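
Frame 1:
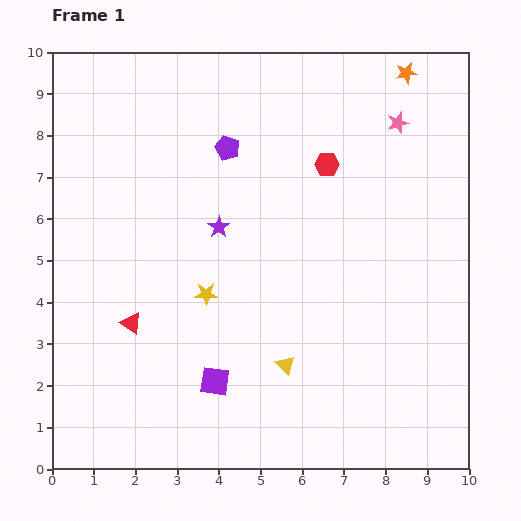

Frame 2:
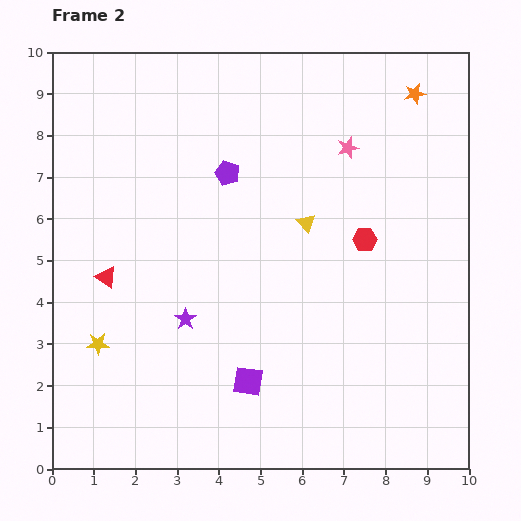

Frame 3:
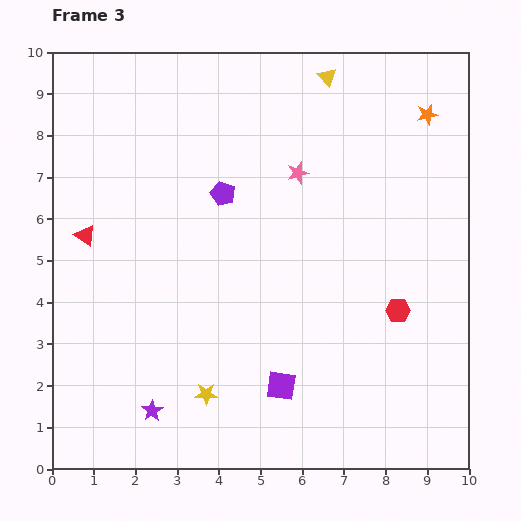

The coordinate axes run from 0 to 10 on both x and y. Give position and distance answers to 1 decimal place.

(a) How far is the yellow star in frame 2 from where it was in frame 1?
2.9

The yellow star moved from (3.7, 4.2) to (1.1, 3.0), a distance of √(2.6² + 1.2²) ≈ 2.9.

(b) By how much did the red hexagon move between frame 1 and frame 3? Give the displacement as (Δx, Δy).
(1.7, -3.5)

The red hexagon was at (6.6, 7.3) in frame 1 and (8.3, 3.8) in frame 3.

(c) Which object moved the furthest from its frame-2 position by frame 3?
the yellow triangle

(moved 3.5; next 2.9)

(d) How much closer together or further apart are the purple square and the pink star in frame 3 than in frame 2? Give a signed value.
-1.0

Distance in frame 2: 6.1. Distance in frame 3: 5.1.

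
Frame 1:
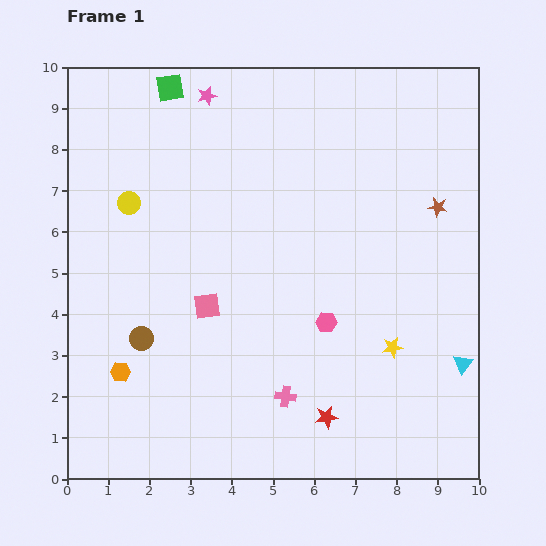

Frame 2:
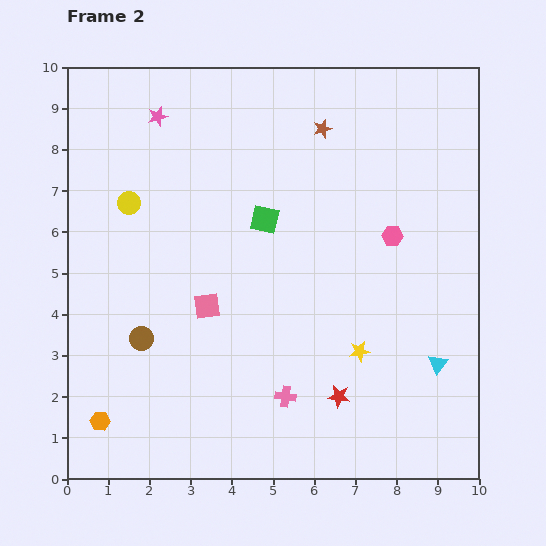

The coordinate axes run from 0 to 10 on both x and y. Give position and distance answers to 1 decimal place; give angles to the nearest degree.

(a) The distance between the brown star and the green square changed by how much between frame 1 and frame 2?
-4.5

Distance in frame 1: 7.1. Distance in frame 2: 2.6.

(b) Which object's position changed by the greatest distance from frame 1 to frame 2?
the green square

(moved 3.9; next 3.4)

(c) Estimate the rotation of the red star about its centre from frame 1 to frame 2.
18° clockwise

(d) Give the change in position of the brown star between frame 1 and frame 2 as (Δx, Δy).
(-2.8, 1.9)

The brown star was at (9.0, 6.6) in frame 1 and (6.2, 8.5) in frame 2.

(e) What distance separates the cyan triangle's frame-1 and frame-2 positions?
0.6

The cyan triangle moved from (9.6, 2.8) to (9.0, 2.8), a distance of √(0.6² + 0.0²) ≈ 0.6.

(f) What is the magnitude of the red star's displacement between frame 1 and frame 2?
0.6

The red star moved from (6.3, 1.5) to (6.6, 2.0), a distance of √(0.3² + 0.5²) ≈ 0.6.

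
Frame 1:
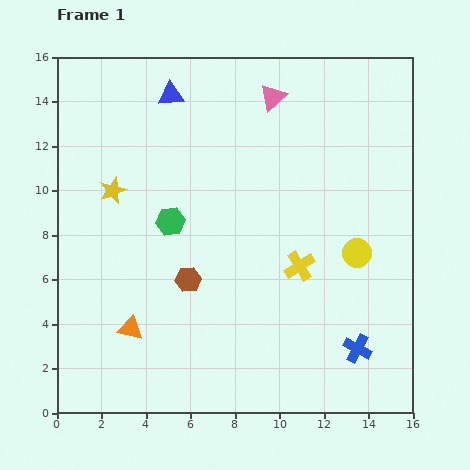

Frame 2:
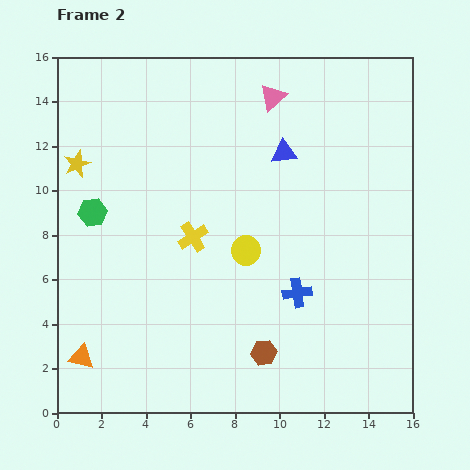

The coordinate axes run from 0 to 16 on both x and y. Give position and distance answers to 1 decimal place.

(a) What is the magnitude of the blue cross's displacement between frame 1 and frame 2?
3.7

The blue cross moved from (13.5, 2.9) to (10.8, 5.4), a distance of √(2.7² + 2.5²) ≈ 3.7.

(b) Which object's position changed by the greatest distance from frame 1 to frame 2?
the blue triangle

(moved 5.7; next 5.0)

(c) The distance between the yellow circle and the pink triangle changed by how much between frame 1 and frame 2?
-1.0

Distance in frame 1: 8.0. Distance in frame 2: 7.0.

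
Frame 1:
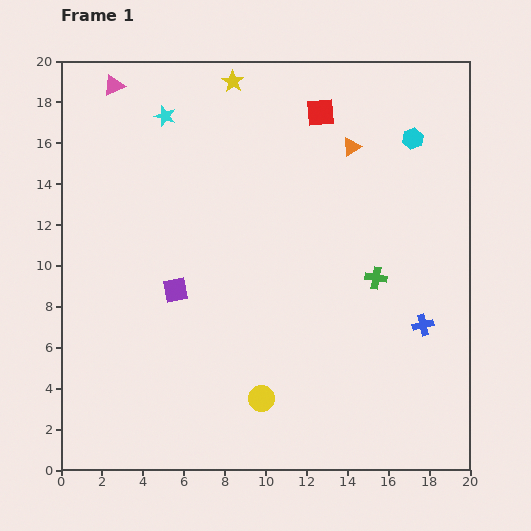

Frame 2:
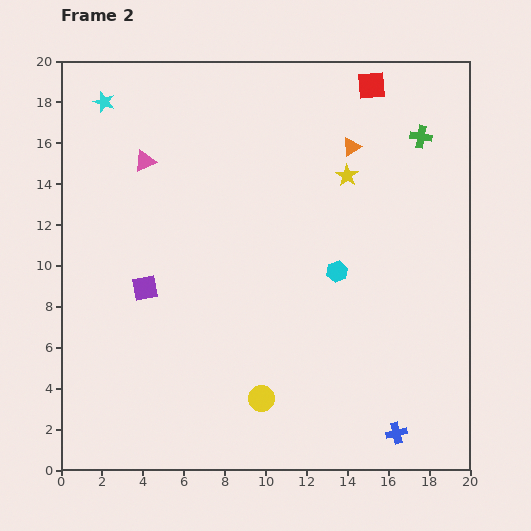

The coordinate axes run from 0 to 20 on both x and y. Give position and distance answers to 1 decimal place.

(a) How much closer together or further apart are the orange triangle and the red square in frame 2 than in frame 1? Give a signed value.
+0.9

Distance in frame 1: 2.3. Distance in frame 2: 3.2.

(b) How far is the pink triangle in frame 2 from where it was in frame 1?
4.0

The pink triangle moved from (2.6, 18.8) to (4.1, 15.1), a distance of √(1.5² + 3.7²) ≈ 4.0.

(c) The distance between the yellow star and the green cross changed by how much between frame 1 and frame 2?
-7.8

Distance in frame 1: 11.9. Distance in frame 2: 4.1.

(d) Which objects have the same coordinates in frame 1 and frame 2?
the orange triangle, the yellow circle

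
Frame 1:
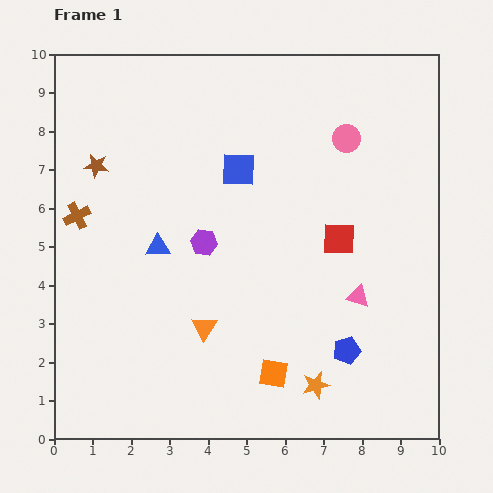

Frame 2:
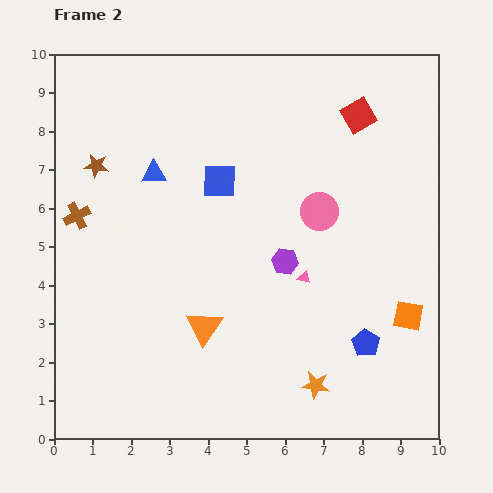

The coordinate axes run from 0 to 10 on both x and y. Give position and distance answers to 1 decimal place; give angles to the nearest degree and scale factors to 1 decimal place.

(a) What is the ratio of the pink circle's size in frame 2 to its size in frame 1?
1.4×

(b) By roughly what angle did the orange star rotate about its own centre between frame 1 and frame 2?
23° clockwise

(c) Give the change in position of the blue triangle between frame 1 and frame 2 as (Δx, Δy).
(-0.1, 1.9)

The blue triangle was at (2.7, 5.0) in frame 1 and (2.6, 6.9) in frame 2.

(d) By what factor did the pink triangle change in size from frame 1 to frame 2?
0.6×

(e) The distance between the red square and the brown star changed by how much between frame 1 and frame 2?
+0.3

Distance in frame 1: 6.6. Distance in frame 2: 6.9.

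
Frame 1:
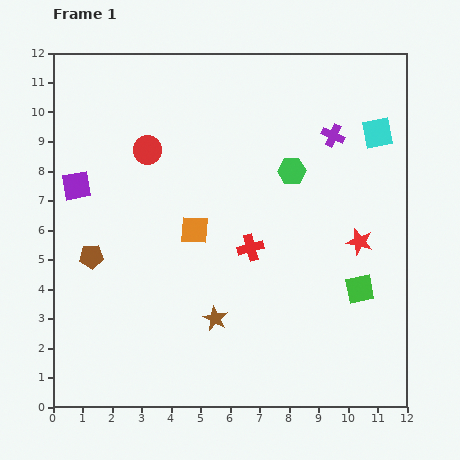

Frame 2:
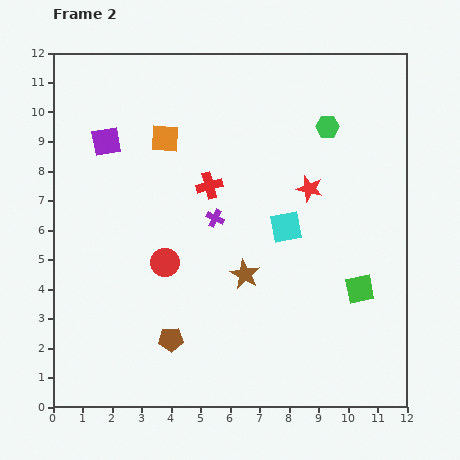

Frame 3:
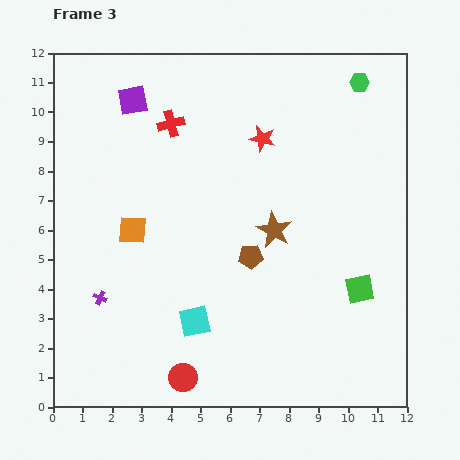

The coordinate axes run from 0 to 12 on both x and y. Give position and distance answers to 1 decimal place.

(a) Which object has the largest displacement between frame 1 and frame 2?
the purple cross

(moved 4.9; next 4.5)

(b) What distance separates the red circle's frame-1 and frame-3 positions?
7.8

The red circle moved from (3.2, 8.7) to (4.4, 1.0), a distance of √(1.2² + 7.7²) ≈ 7.8.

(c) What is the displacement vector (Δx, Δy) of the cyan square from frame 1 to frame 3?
(-6.2, -6.4)

The cyan square was at (11.0, 9.3) in frame 1 and (4.8, 2.9) in frame 3.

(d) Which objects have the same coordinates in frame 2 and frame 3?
the green square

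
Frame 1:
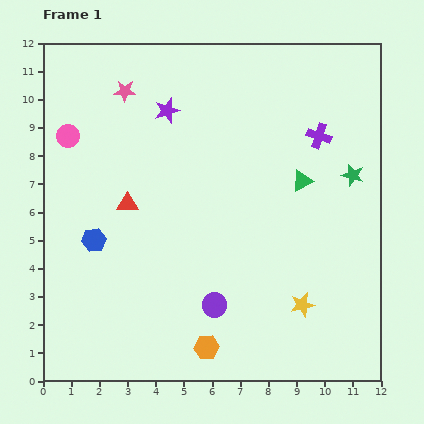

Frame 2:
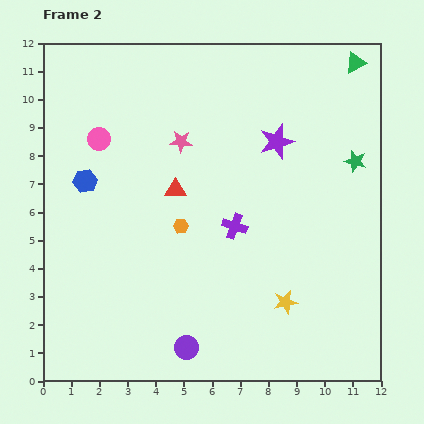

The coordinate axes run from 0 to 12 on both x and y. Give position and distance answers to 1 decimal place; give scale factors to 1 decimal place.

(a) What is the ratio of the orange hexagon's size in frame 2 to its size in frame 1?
0.6×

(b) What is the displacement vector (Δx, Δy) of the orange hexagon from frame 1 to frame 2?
(-0.9, 4.3)

The orange hexagon was at (5.8, 1.2) in frame 1 and (4.9, 5.5) in frame 2.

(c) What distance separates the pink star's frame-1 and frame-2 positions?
2.7

The pink star moved from (2.9, 10.3) to (4.9, 8.5), a distance of √(2.0² + 1.8²) ≈ 2.7.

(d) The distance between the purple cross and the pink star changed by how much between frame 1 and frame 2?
-3.5

Distance in frame 1: 7.1. Distance in frame 2: 3.6.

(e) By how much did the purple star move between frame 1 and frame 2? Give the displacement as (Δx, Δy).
(3.9, -1.1)

The purple star was at (4.4, 9.6) in frame 1 and (8.3, 8.5) in frame 2.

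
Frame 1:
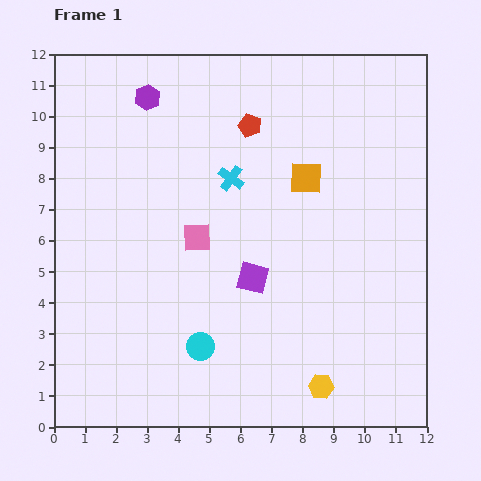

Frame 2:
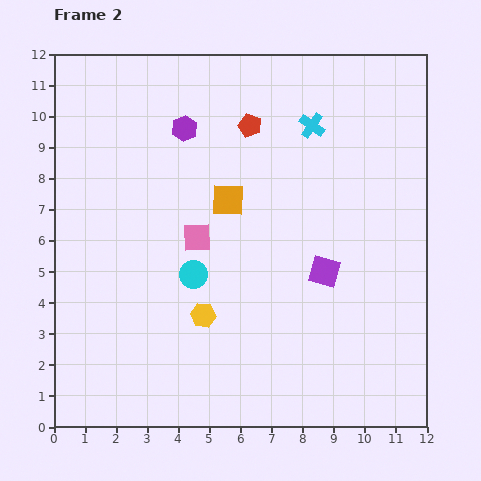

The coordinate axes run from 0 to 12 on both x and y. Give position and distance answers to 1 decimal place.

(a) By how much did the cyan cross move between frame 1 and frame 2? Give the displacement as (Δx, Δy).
(2.6, 1.7)

The cyan cross was at (5.7, 8.0) in frame 1 and (8.3, 9.7) in frame 2.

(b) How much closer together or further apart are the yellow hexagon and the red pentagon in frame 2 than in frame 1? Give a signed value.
-2.4

Distance in frame 1: 8.7. Distance in frame 2: 6.3.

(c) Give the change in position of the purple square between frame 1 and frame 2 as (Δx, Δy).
(2.3, 0.2)

The purple square was at (6.4, 4.8) in frame 1 and (8.7, 5.0) in frame 2.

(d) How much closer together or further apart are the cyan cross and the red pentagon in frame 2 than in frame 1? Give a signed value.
+0.2

Distance in frame 1: 1.8. Distance in frame 2: 2.0.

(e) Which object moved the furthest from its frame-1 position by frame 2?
the yellow hexagon

(moved 4.4; next 3.1)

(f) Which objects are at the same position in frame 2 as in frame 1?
the pink square, the red pentagon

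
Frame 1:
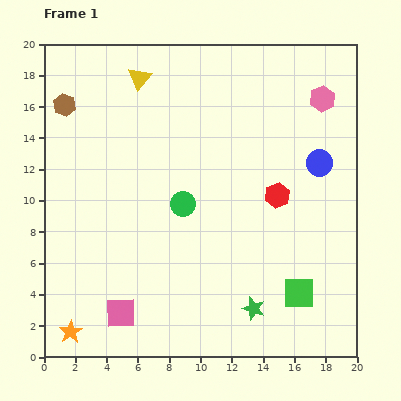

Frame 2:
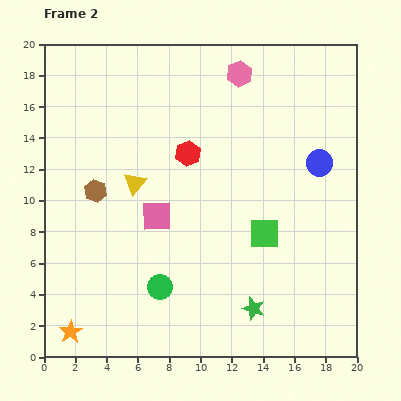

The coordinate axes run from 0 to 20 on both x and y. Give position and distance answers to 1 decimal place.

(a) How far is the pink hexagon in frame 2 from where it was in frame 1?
5.5

The pink hexagon moved from (17.8, 16.5) to (12.5, 18.1), a distance of √(5.3² + 1.6²) ≈ 5.5.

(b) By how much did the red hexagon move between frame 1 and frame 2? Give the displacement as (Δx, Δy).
(-5.7, 2.7)

The red hexagon was at (14.9, 10.3) in frame 1 and (9.2, 13.0) in frame 2.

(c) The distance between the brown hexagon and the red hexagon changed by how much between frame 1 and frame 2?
-8.4

Distance in frame 1: 14.8. Distance in frame 2: 6.4.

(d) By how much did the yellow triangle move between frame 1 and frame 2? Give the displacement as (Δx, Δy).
(-0.3, -6.7)

The yellow triangle was at (6.1, 17.8) in frame 1 and (5.8, 11.1) in frame 2.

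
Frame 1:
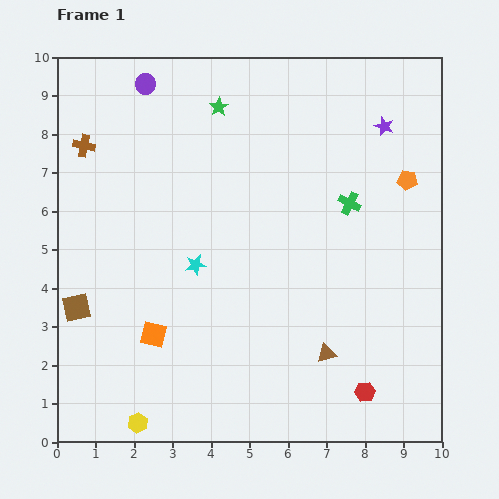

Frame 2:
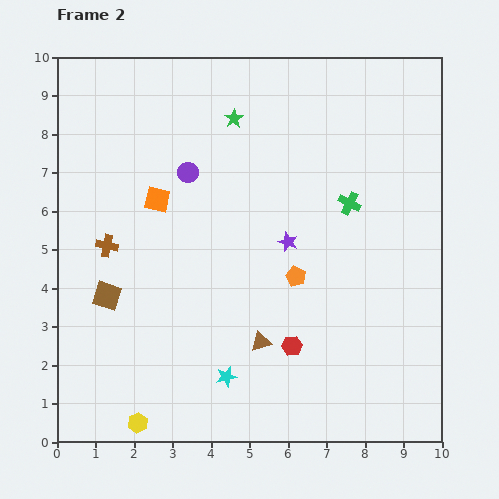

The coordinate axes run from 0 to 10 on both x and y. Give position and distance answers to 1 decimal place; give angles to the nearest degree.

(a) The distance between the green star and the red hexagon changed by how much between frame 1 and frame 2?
-2.2

Distance in frame 1: 8.3. Distance in frame 2: 6.1.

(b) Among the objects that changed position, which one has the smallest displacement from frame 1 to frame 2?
the green star

(moved 0.5)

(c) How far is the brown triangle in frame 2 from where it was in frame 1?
1.7

The brown triangle moved from (7.0, 2.3) to (5.3, 2.6), a distance of √(1.7² + 0.3²) ≈ 1.7.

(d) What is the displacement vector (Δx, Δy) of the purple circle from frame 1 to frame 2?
(1.1, -2.3)

The purple circle was at (2.3, 9.3) in frame 1 and (3.4, 7.0) in frame 2.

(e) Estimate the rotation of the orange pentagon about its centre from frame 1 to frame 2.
16° clockwise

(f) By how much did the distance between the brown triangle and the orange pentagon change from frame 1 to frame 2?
-3.1

Distance in frame 1: 5.0. Distance in frame 2: 1.9.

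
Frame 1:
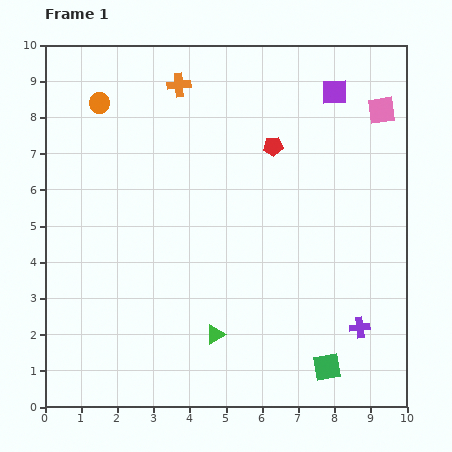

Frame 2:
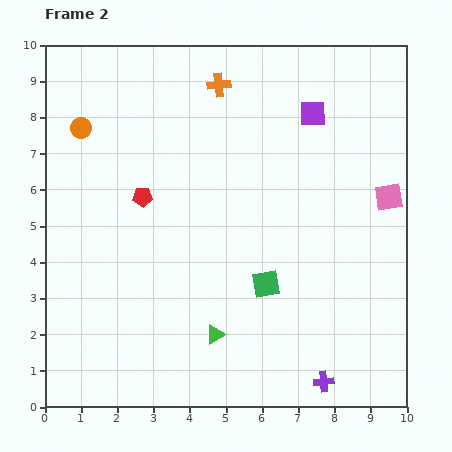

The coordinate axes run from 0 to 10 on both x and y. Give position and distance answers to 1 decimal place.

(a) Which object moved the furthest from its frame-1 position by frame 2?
the red pentagon

(moved 3.9; next 2.9)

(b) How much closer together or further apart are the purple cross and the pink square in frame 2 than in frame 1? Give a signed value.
-0.6

Distance in frame 1: 6.0. Distance in frame 2: 5.4.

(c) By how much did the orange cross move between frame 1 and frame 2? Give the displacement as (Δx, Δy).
(1.1, 0.0)

The orange cross was at (3.7, 8.9) in frame 1 and (4.8, 8.9) in frame 2.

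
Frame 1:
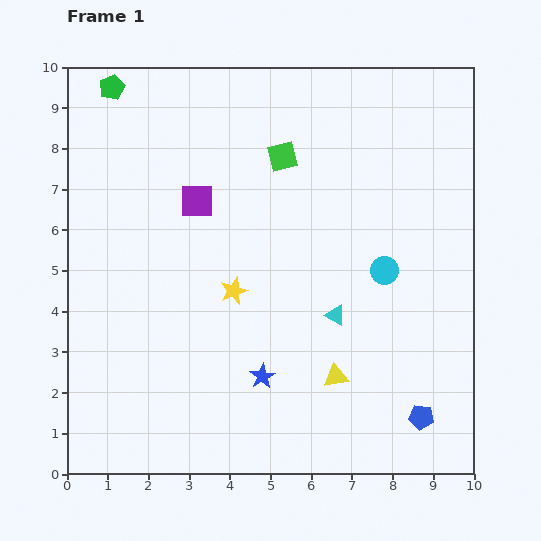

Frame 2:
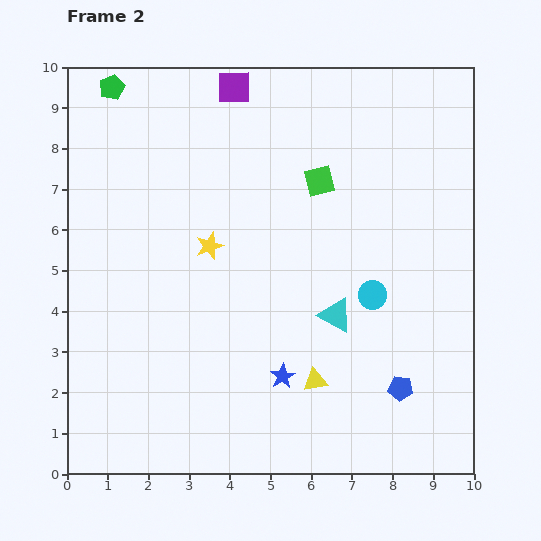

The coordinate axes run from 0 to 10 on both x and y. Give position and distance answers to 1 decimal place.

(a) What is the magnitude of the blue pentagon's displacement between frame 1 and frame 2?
0.9

The blue pentagon moved from (8.7, 1.4) to (8.2, 2.1), a distance of √(0.5² + 0.7²) ≈ 0.9.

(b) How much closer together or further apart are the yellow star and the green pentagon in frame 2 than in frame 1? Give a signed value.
-1.2

Distance in frame 1: 5.8. Distance in frame 2: 4.6.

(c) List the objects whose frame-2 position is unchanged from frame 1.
the cyan triangle, the green pentagon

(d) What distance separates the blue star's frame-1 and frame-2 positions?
0.5

The blue star moved from (4.8, 2.4) to (5.3, 2.4), a distance of √(0.5² + 0.0²) ≈ 0.5.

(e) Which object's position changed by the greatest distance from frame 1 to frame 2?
the purple square

(moved 2.9; next 1.3)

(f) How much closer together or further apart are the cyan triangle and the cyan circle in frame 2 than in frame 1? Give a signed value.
-0.6

Distance in frame 1: 1.6. Distance in frame 2: 1.0.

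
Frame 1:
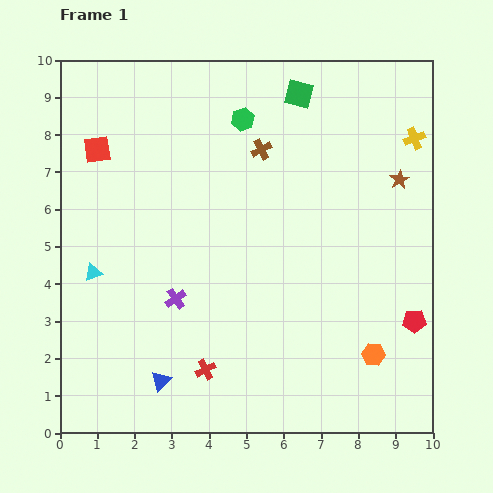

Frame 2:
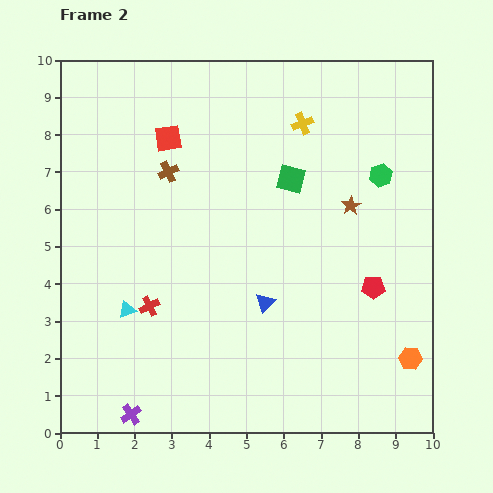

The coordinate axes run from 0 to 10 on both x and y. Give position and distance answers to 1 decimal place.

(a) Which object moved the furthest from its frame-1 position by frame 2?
the green hexagon

(moved 4.0; next 3.5)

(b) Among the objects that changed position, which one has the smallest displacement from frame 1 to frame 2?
the orange hexagon

(moved 1.0)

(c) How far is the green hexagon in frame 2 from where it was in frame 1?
4.0

The green hexagon moved from (4.9, 8.4) to (8.6, 6.9), a distance of √(3.7² + 1.5²) ≈ 4.0.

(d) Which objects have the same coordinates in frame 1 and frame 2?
none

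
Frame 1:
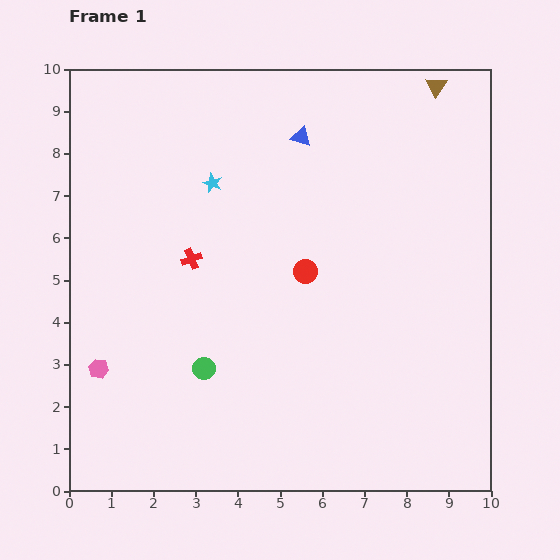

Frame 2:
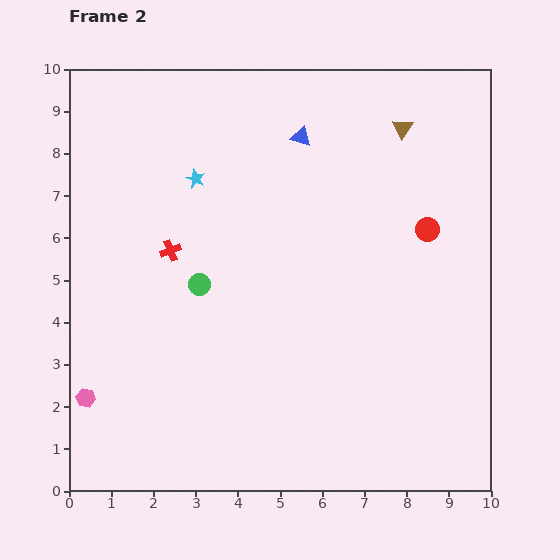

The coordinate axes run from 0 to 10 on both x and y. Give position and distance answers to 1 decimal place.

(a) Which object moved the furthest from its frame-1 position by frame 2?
the red circle

(moved 3.1; next 2.0)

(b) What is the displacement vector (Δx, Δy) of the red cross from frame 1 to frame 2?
(-0.5, 0.2)

The red cross was at (2.9, 5.5) in frame 1 and (2.4, 5.7) in frame 2.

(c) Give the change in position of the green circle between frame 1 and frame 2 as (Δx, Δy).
(-0.1, 2.0)

The green circle was at (3.2, 2.9) in frame 1 and (3.1, 4.9) in frame 2.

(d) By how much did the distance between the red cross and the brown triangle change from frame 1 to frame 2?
-0.9

Distance in frame 1: 7.1. Distance in frame 2: 6.2.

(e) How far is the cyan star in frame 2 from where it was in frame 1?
0.4

The cyan star moved from (3.4, 7.3) to (3.0, 7.4), a distance of √(0.4² + 0.1²) ≈ 0.4.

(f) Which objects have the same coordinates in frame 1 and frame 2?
the blue triangle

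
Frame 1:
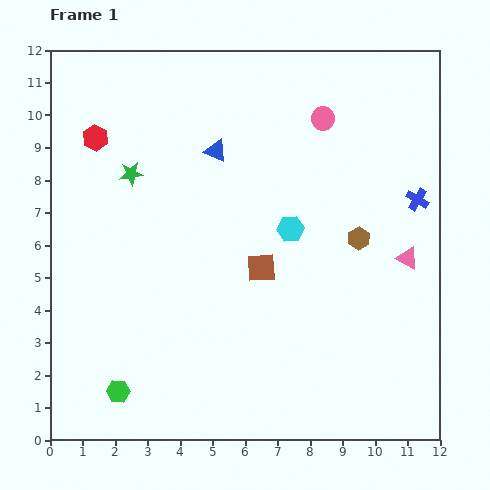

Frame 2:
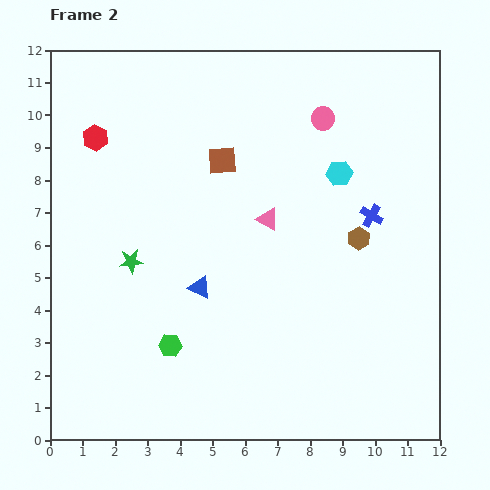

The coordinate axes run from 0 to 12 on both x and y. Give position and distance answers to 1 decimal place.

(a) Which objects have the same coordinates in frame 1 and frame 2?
the pink circle, the red hexagon, the brown hexagon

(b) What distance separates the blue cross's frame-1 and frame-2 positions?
1.5

The blue cross moved from (11.3, 7.4) to (9.9, 6.9), a distance of √(1.4² + 0.5²) ≈ 1.5.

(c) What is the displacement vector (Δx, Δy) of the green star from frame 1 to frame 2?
(0.0, -2.7)

The green star was at (2.5, 8.2) in frame 1 and (2.5, 5.5) in frame 2.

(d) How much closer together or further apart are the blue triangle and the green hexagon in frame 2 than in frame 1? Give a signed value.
-6.0

Distance in frame 1: 8.0. Distance in frame 2: 2.0.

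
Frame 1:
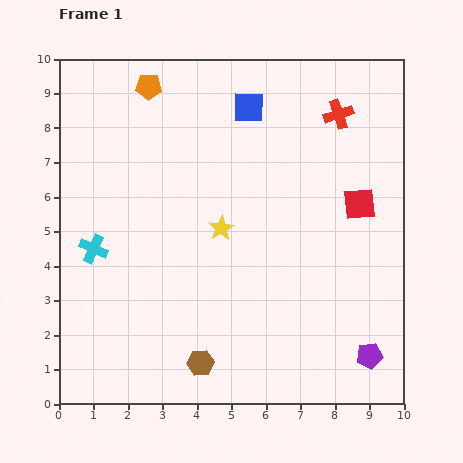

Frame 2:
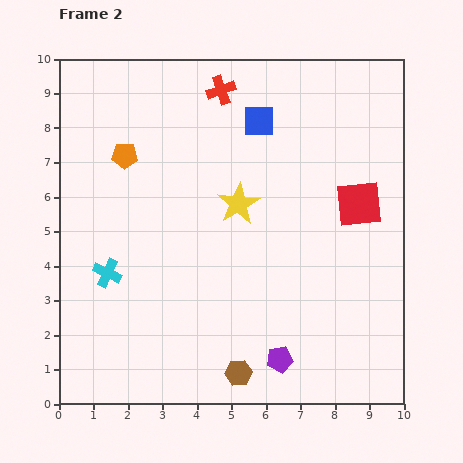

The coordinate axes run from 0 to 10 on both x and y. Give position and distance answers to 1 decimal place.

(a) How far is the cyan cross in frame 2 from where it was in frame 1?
0.8

The cyan cross moved from (1.0, 4.5) to (1.4, 3.8), a distance of √(0.4² + 0.7²) ≈ 0.8.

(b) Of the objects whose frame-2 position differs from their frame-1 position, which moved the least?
the blue square

(moved 0.5)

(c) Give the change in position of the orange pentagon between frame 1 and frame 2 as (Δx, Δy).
(-0.7, -2.0)

The orange pentagon was at (2.6, 9.2) in frame 1 and (1.9, 7.2) in frame 2.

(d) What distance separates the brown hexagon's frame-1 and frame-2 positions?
1.1

The brown hexagon moved from (4.1, 1.2) to (5.2, 0.9), a distance of √(1.1² + 0.3²) ≈ 1.1.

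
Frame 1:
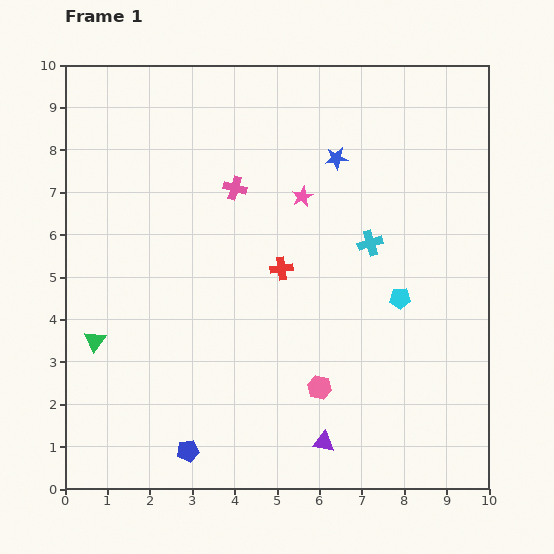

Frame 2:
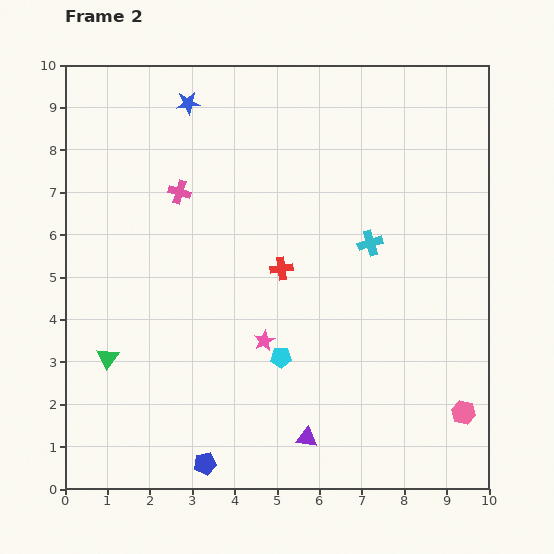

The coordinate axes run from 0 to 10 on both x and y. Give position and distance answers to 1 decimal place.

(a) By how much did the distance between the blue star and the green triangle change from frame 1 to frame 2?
-0.8

Distance in frame 1: 7.1. Distance in frame 2: 6.3.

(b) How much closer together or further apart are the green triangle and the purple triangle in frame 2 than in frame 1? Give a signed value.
-0.8

Distance in frame 1: 5.9. Distance in frame 2: 5.1.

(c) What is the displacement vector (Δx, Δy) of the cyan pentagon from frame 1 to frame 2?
(-2.8, -1.4)

The cyan pentagon was at (7.9, 4.5) in frame 1 and (5.1, 3.1) in frame 2.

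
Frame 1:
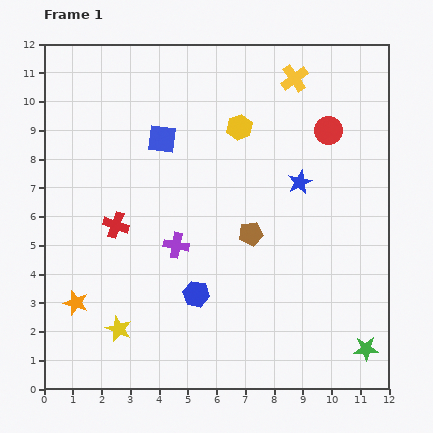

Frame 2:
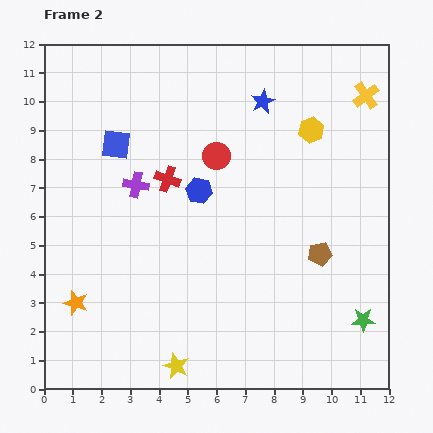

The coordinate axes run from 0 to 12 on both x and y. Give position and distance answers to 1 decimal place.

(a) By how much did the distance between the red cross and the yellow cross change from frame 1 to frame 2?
-0.5

Distance in frame 1: 8.0. Distance in frame 2: 7.5.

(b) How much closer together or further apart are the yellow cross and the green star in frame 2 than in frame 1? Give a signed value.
-1.9

Distance in frame 1: 9.7. Distance in frame 2: 7.8.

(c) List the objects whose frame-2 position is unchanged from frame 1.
the orange star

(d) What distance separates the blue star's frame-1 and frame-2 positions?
3.1

The blue star moved from (8.9, 7.2) to (7.6, 10.0), a distance of √(1.3² + 2.8²) ≈ 3.1.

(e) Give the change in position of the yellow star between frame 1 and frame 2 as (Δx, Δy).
(2.0, -1.3)

The yellow star was at (2.6, 2.1) in frame 1 and (4.6, 0.8) in frame 2.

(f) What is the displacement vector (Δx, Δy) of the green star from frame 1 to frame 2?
(-0.1, 1.0)

The green star was at (11.2, 1.4) in frame 1 and (11.1, 2.4) in frame 2.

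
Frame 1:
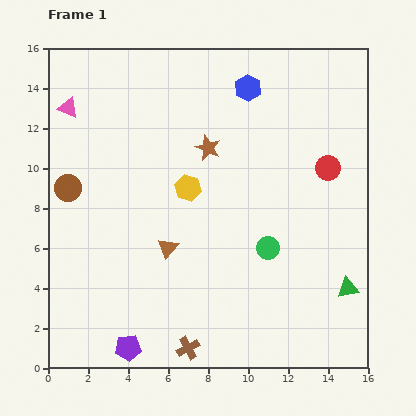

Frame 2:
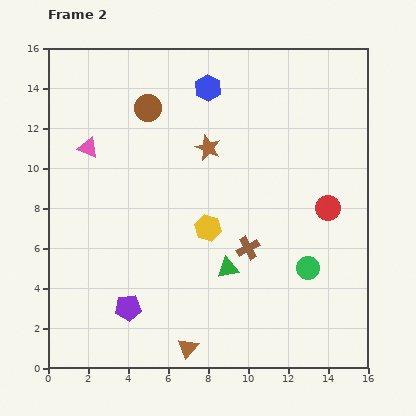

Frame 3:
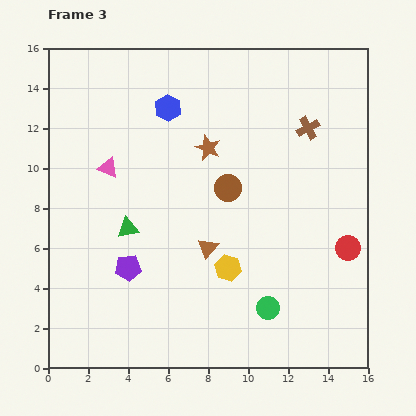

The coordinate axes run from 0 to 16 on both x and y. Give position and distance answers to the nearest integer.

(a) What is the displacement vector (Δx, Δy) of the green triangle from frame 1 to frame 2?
(-6, 1)

The green triangle was at (15, 4) in frame 1 and (9, 5) in frame 2.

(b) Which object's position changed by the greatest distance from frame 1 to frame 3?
the brown cross

(moved 13; next 11)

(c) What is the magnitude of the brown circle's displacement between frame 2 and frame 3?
6

The brown circle moved from (5, 13) to (9, 9), a distance of √(4² + 4²) ≈ 6.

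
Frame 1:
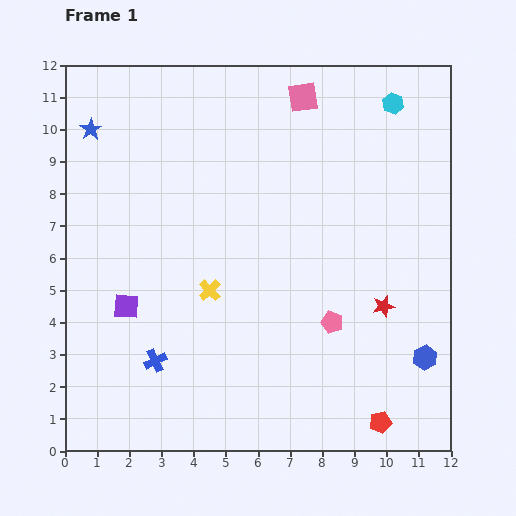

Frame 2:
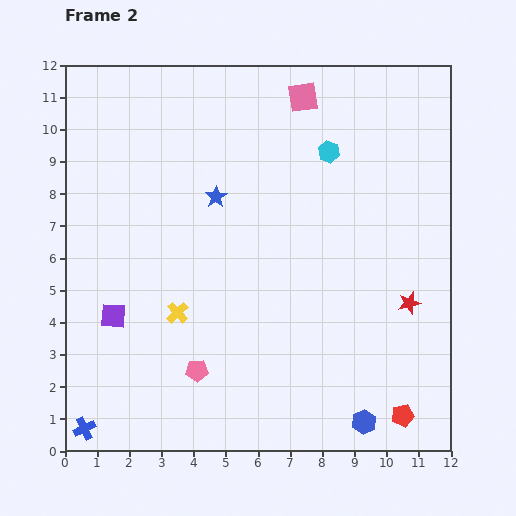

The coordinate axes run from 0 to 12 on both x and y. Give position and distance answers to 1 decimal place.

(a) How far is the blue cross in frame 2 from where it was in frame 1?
3.0

The blue cross moved from (2.8, 2.8) to (0.6, 0.7), a distance of √(2.2² + 2.1²) ≈ 3.0.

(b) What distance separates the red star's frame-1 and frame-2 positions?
0.8

The red star moved from (9.9, 4.5) to (10.7, 4.6), a distance of √(0.8² + 0.1²) ≈ 0.8.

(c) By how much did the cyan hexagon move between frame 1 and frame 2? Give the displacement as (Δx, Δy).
(-2.0, -1.5)

The cyan hexagon was at (10.2, 10.8) in frame 1 and (8.2, 9.3) in frame 2.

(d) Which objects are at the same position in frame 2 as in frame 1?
the pink square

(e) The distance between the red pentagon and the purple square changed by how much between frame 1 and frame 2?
+0.8

Distance in frame 1: 8.7. Distance in frame 2: 9.5.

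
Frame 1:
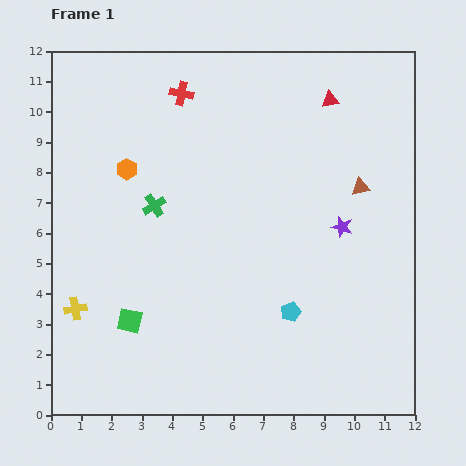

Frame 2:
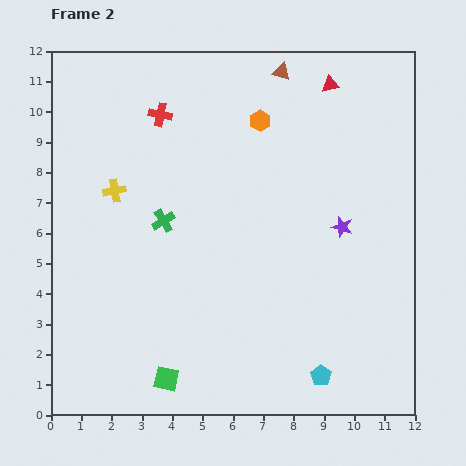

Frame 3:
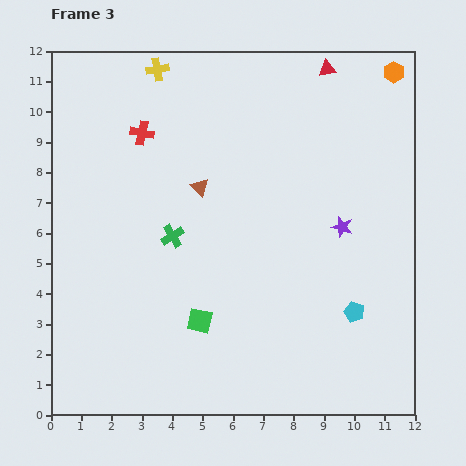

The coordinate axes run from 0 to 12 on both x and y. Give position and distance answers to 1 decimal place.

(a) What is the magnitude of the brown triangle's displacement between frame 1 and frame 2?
4.6

The brown triangle moved from (10.2, 7.5) to (7.6, 11.3), a distance of √(2.6² + 3.8²) ≈ 4.6.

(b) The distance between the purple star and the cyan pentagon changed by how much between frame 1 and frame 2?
+1.6

Distance in frame 1: 3.3. Distance in frame 2: 4.9.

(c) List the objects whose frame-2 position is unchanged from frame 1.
the purple star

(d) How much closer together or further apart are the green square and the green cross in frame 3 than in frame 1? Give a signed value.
-1.0

Distance in frame 1: 3.9. Distance in frame 3: 2.9.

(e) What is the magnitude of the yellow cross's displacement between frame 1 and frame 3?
8.3

The yellow cross moved from (0.8, 3.5) to (3.5, 11.4), a distance of √(2.7² + 7.9²) ≈ 8.3.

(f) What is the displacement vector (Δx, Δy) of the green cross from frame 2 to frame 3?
(0.3, -0.5)

The green cross was at (3.7, 6.4) in frame 2 and (4.0, 5.9) in frame 3.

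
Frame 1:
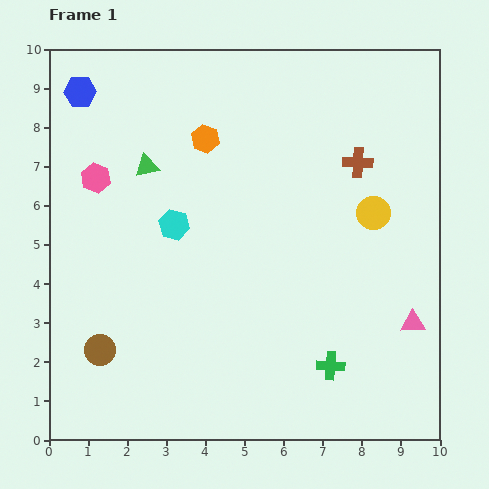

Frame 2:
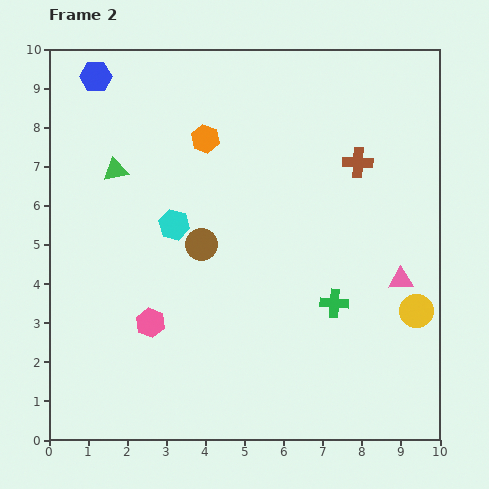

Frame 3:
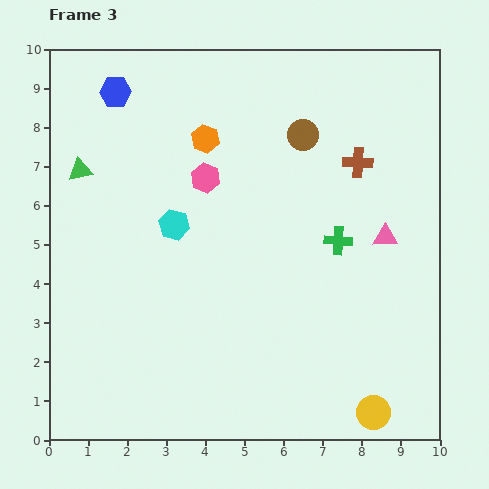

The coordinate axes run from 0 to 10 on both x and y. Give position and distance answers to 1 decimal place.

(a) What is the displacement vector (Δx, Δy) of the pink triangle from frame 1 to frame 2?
(-0.3, 1.1)

The pink triangle was at (9.3, 3.0) in frame 1 and (9.0, 4.1) in frame 2.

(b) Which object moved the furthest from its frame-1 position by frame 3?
the brown circle

(moved 7.6; next 5.1)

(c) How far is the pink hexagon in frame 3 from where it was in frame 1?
2.8

The pink hexagon moved from (1.2, 6.7) to (4.0, 6.7), a distance of √(2.8² + 0.0²) ≈ 2.8.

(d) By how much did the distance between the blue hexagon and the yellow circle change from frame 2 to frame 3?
+0.3

Distance in frame 2: 10.2. Distance in frame 3: 10.5.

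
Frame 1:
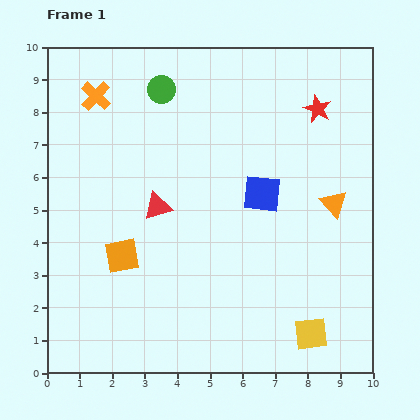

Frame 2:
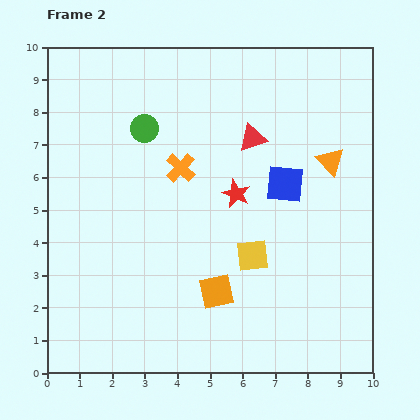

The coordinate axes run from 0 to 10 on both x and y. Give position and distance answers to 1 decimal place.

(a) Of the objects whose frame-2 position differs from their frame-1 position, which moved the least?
the blue square

(moved 0.8)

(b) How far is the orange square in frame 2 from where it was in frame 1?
3.1

The orange square moved from (2.3, 3.6) to (5.2, 2.5), a distance of √(2.9² + 1.1²) ≈ 3.1.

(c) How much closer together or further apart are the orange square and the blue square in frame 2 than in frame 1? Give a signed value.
-0.8

Distance in frame 1: 4.7. Distance in frame 2: 3.9.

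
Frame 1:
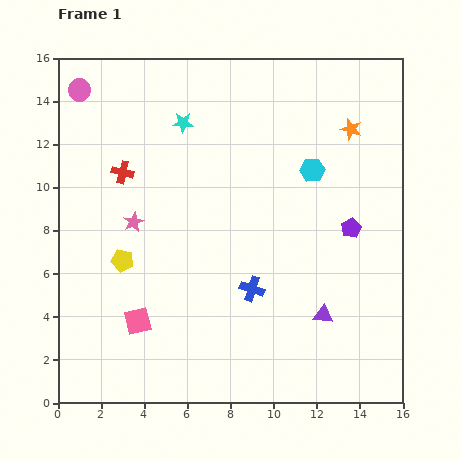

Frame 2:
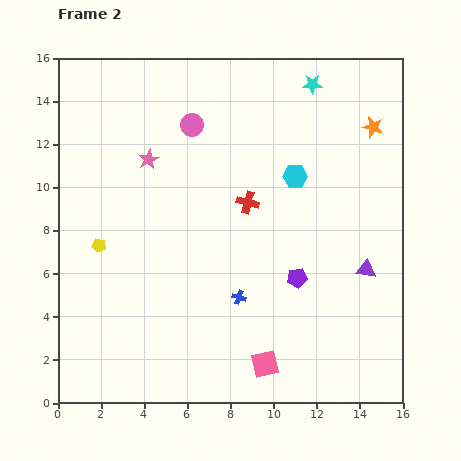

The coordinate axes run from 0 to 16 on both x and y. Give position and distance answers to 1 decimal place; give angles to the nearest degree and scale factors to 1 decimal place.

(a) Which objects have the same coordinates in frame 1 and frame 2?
none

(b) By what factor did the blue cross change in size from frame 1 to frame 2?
0.6×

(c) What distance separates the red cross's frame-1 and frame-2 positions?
6.0

The red cross moved from (3.0, 10.7) to (8.8, 9.3), a distance of √(5.8² + 1.4²) ≈ 6.0.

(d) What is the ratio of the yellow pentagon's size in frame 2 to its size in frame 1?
0.6×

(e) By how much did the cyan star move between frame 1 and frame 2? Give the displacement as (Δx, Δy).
(6.0, 1.8)

The cyan star was at (5.8, 13.0) in frame 1 and (11.8, 14.8) in frame 2.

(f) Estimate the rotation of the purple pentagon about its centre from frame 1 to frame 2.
19° clockwise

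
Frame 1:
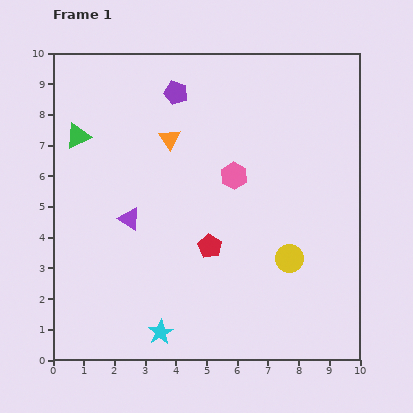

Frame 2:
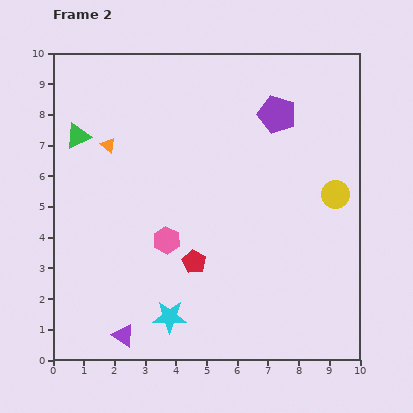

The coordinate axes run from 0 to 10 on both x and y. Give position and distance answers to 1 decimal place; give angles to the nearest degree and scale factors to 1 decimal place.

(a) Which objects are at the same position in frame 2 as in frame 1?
the green triangle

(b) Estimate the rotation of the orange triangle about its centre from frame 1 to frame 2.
15° counter-clockwise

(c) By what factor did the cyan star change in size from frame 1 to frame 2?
1.3×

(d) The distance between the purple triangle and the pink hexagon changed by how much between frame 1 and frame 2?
-0.3

Distance in frame 1: 3.7. Distance in frame 2: 3.4.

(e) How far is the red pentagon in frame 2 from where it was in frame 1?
0.7

The red pentagon moved from (5.1, 3.7) to (4.6, 3.2), a distance of √(0.5² + 0.5²) ≈ 0.7.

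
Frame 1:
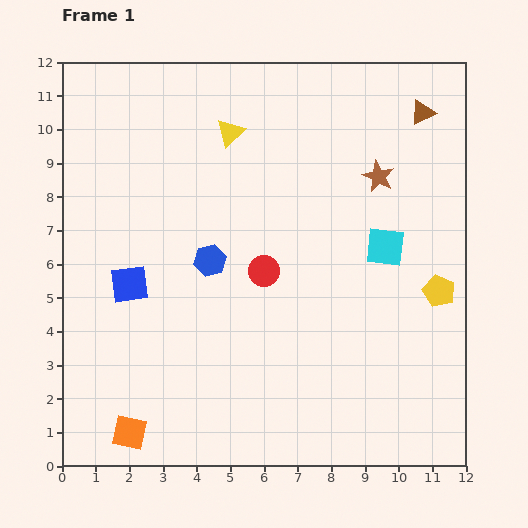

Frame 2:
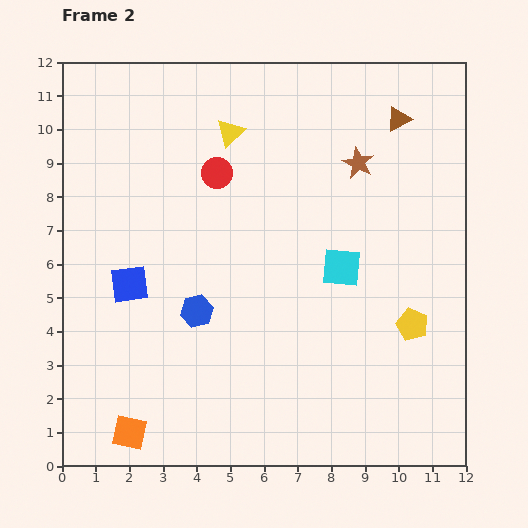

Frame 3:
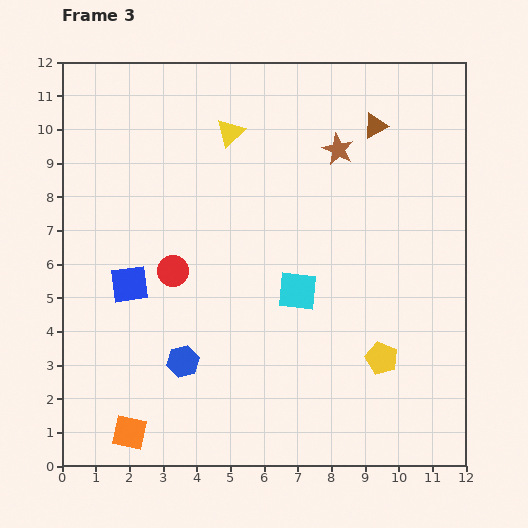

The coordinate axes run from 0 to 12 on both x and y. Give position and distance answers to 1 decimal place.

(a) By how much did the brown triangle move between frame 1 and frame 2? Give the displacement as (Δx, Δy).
(-0.7, -0.2)

The brown triangle was at (10.7, 10.5) in frame 1 and (10.0, 10.3) in frame 2.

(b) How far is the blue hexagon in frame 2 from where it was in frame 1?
1.6

The blue hexagon moved from (4.4, 6.1) to (4.0, 4.6), a distance of √(0.4² + 1.5²) ≈ 1.6.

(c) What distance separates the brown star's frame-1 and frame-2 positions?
0.7

The brown star moved from (9.4, 8.6) to (8.8, 9.0), a distance of √(0.6² + 0.4²) ≈ 0.7.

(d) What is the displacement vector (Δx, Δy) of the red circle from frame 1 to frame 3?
(-2.7, 0.0)

The red circle was at (6.0, 5.8) in frame 1 and (3.3, 5.8) in frame 3.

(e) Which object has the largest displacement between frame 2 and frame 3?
the red circle

(moved 3.2; next 1.6)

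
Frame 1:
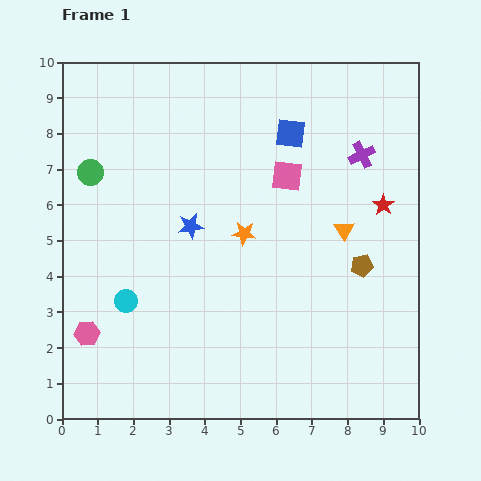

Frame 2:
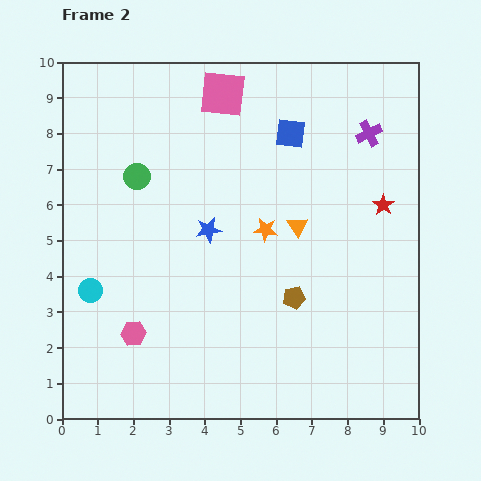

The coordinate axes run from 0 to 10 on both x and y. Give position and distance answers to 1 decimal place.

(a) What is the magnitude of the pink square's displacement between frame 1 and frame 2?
2.9

The pink square moved from (6.3, 6.8) to (4.5, 9.1), a distance of √(1.8² + 2.3²) ≈ 2.9.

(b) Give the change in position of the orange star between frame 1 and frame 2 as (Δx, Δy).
(0.6, 0.1)

The orange star was at (5.1, 5.2) in frame 1 and (5.7, 5.3) in frame 2.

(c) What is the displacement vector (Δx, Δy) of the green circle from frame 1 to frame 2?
(1.3, -0.1)

The green circle was at (0.8, 6.9) in frame 1 and (2.1, 6.8) in frame 2.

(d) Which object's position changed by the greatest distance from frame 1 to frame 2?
the pink square

(moved 2.9; next 2.1)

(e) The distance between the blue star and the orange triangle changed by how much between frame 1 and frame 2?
-1.8

Distance in frame 1: 4.3. Distance in frame 2: 2.5.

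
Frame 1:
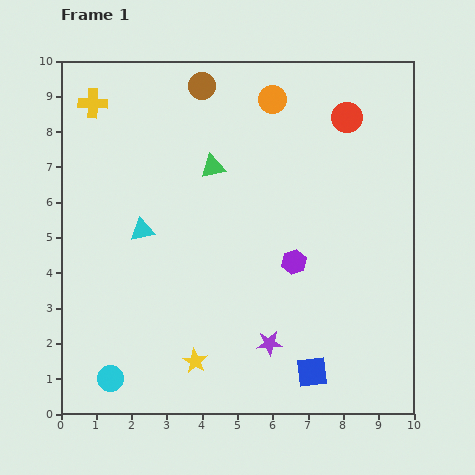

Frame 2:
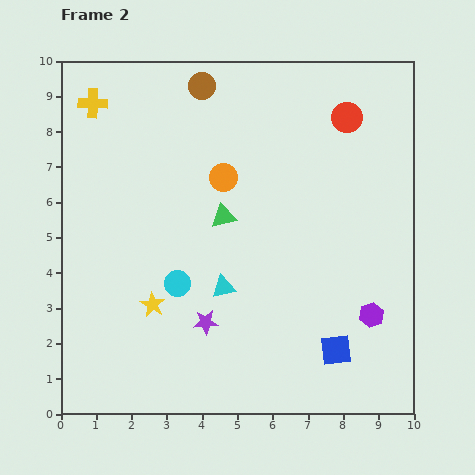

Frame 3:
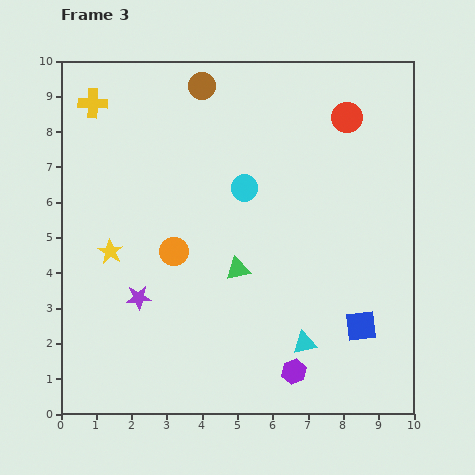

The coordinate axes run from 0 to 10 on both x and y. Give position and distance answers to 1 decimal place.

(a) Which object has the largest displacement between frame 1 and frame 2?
the cyan circle

(moved 3.3; next 2.8)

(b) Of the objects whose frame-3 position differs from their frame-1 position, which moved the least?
the blue square

(moved 1.9)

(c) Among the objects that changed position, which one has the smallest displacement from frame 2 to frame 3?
the blue square

(moved 1.0)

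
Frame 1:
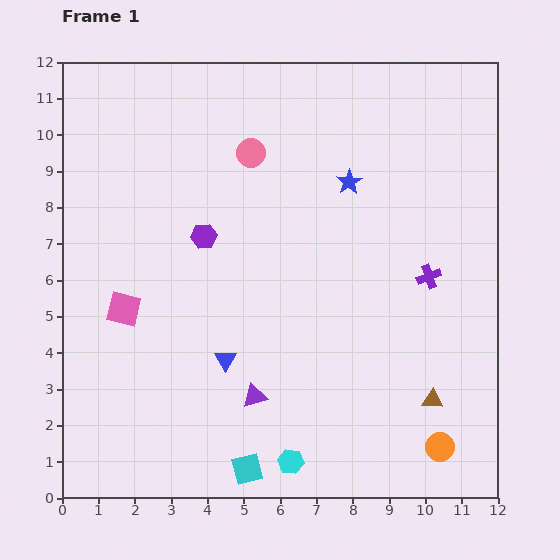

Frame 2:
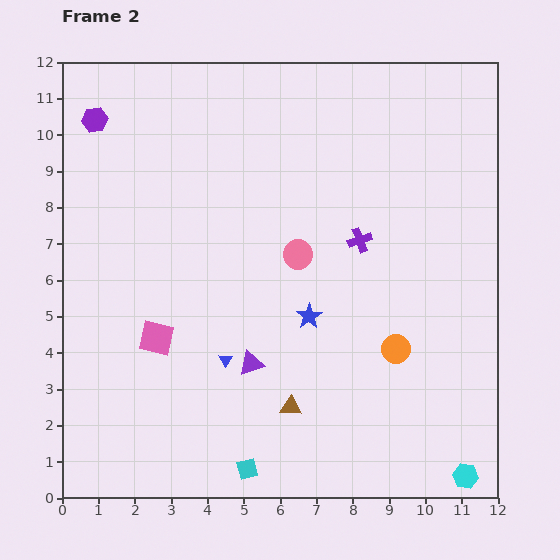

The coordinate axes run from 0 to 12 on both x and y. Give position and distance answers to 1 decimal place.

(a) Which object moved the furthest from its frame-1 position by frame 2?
the cyan hexagon

(moved 4.8; next 4.4)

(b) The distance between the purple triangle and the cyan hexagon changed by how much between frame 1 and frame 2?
+4.6

Distance in frame 1: 2.1. Distance in frame 2: 6.7.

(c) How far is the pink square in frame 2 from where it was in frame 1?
1.2

The pink square moved from (1.7, 5.2) to (2.6, 4.4), a distance of √(0.9² + 0.8²) ≈ 1.2.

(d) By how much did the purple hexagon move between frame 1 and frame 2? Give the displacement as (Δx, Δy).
(-3.0, 3.2)

The purple hexagon was at (3.9, 7.2) in frame 1 and (0.9, 10.4) in frame 2.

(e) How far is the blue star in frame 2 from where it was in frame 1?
3.9

The blue star moved from (7.9, 8.7) to (6.8, 5.0), a distance of √(1.1² + 3.7²) ≈ 3.9.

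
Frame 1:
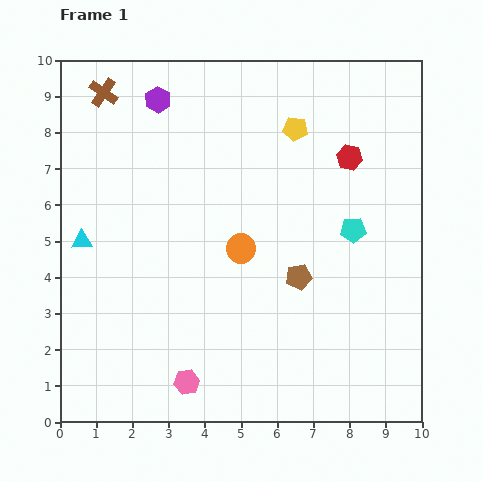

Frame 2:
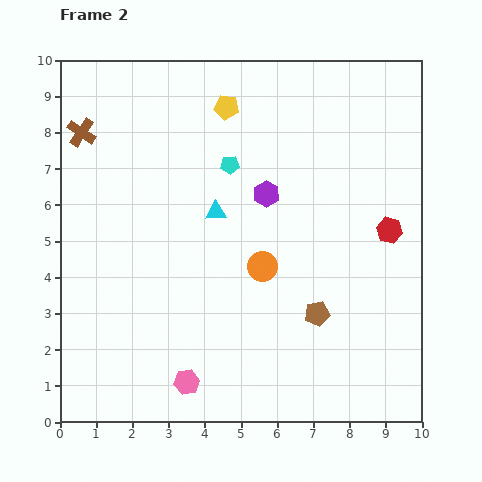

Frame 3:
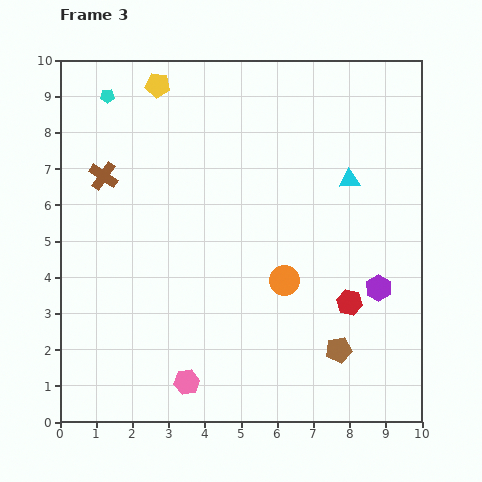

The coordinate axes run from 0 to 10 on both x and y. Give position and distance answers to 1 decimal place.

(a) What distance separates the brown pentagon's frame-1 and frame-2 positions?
1.1

The brown pentagon moved from (6.6, 4.0) to (7.1, 3.0), a distance of √(0.5² + 1.0²) ≈ 1.1.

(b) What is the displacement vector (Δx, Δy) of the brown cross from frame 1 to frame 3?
(0.0, -2.3)

The brown cross was at (1.2, 9.1) in frame 1 and (1.2, 6.8) in frame 3.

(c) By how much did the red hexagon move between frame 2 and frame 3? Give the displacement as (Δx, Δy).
(-1.1, -2.0)

The red hexagon was at (9.1, 5.3) in frame 2 and (8.0, 3.3) in frame 3.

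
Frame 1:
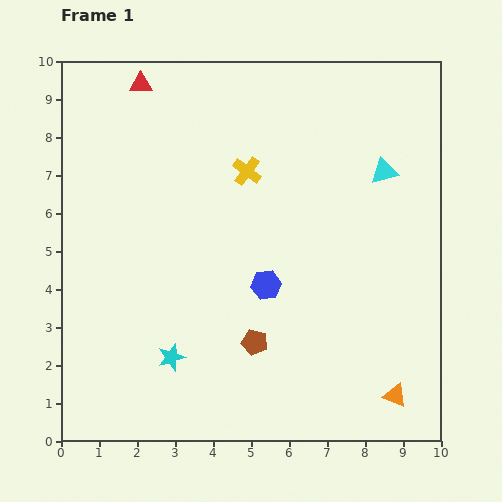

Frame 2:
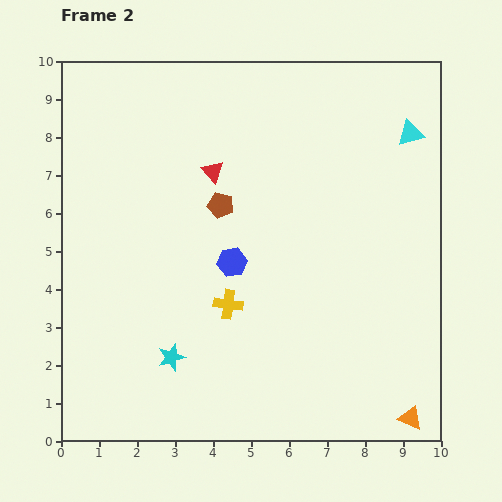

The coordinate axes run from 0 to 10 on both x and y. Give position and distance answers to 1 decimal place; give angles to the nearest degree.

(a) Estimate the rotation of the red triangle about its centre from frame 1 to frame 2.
49° clockwise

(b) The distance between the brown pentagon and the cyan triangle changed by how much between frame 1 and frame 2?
-0.3

Distance in frame 1: 5.6. Distance in frame 2: 5.3.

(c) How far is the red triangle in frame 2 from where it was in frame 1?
3.0

The red triangle moved from (2.1, 9.4) to (4.0, 7.1), a distance of √(1.9² + 2.3²) ≈ 3.0.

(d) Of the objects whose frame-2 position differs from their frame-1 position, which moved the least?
the orange triangle

(moved 0.7)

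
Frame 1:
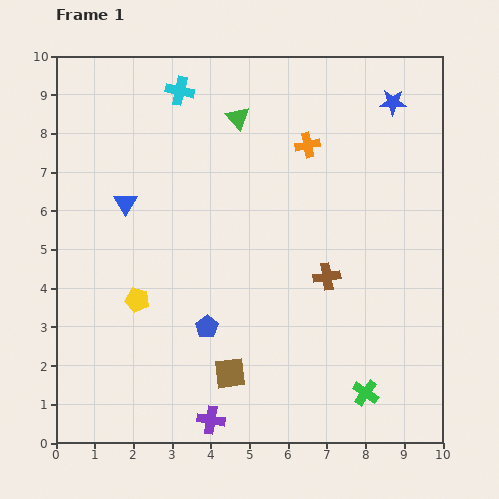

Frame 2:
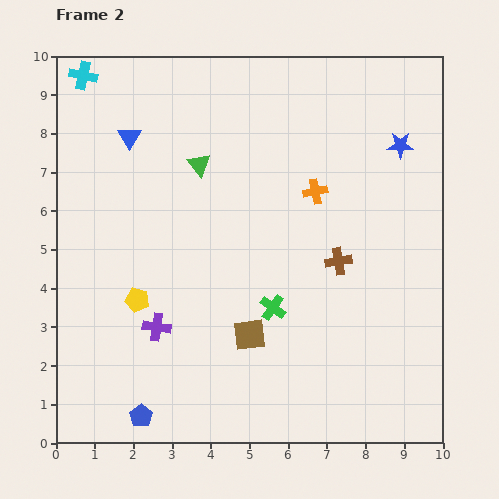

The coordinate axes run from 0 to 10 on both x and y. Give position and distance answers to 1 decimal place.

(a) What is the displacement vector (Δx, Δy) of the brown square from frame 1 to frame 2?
(0.5, 1.0)

The brown square was at (4.5, 1.8) in frame 1 and (5.0, 2.8) in frame 2.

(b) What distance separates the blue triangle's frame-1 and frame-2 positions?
1.7

The blue triangle moved from (1.8, 6.2) to (1.9, 7.9), a distance of √(0.1² + 1.7²) ≈ 1.7.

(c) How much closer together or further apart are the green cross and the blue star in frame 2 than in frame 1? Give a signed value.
-2.2

Distance in frame 1: 7.5. Distance in frame 2: 5.3.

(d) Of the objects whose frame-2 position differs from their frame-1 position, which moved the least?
the brown cross

(moved 0.5)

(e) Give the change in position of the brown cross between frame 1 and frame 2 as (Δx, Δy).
(0.3, 0.4)

The brown cross was at (7.0, 4.3) in frame 1 and (7.3, 4.7) in frame 2.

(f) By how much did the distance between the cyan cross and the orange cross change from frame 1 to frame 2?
+3.1

Distance in frame 1: 3.6. Distance in frame 2: 6.7.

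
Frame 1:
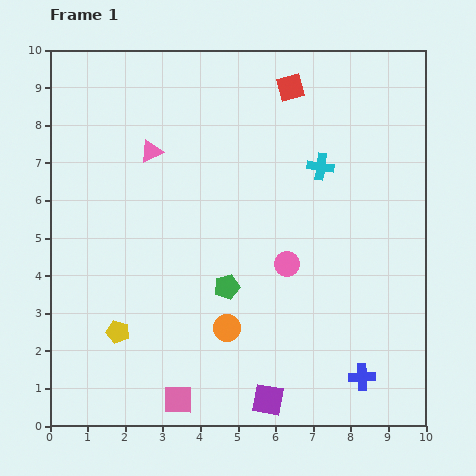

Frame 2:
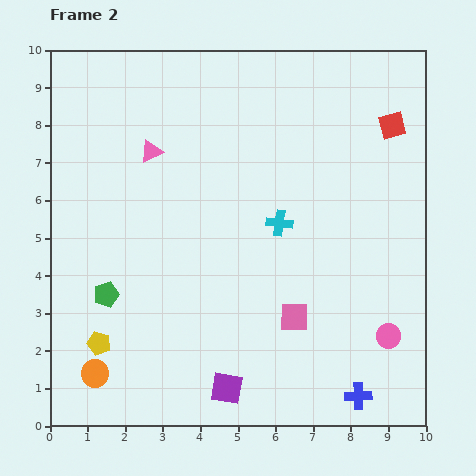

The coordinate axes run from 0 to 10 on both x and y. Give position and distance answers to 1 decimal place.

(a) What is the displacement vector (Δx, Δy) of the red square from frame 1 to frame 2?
(2.7, -1.0)

The red square was at (6.4, 9.0) in frame 1 and (9.1, 8.0) in frame 2.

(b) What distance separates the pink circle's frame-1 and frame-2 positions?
3.3

The pink circle moved from (6.3, 4.3) to (9.0, 2.4), a distance of √(2.7² + 1.9²) ≈ 3.3.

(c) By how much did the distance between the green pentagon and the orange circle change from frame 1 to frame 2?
+1.0

Distance in frame 1: 1.1. Distance in frame 2: 2.1.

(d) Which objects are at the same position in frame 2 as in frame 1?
the pink triangle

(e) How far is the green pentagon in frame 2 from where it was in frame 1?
3.2

The green pentagon moved from (4.7, 3.7) to (1.5, 3.5), a distance of √(3.2² + 0.2²) ≈ 3.2.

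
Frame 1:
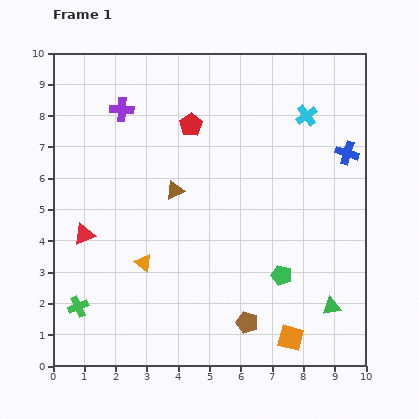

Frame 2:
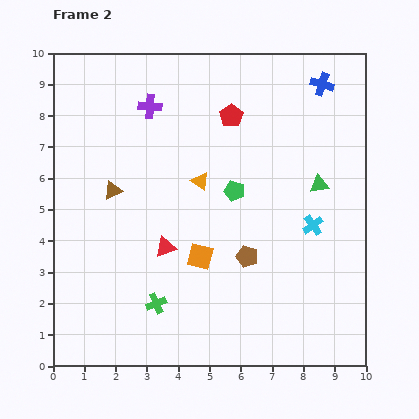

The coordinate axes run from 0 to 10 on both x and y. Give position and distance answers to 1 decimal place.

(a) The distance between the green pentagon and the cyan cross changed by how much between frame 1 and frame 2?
-2.5

Distance in frame 1: 5.2. Distance in frame 2: 2.7.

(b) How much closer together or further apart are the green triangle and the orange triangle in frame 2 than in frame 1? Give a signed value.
-2.4

Distance in frame 1: 6.2. Distance in frame 2: 3.8.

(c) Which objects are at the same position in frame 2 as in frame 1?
none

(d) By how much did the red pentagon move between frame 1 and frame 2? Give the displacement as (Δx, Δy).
(1.3, 0.3)

The red pentagon was at (4.4, 7.7) in frame 1 and (5.7, 8.0) in frame 2.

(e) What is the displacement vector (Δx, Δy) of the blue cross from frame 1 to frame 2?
(-0.8, 2.2)

The blue cross was at (9.4, 6.8) in frame 1 and (8.6, 9.0) in frame 2.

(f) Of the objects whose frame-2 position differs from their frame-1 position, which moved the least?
the purple cross

(moved 0.9)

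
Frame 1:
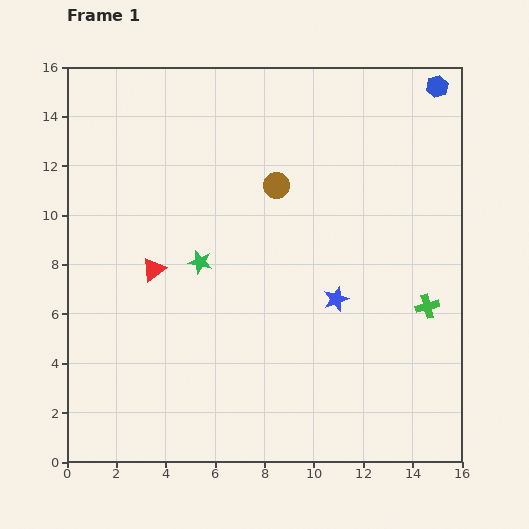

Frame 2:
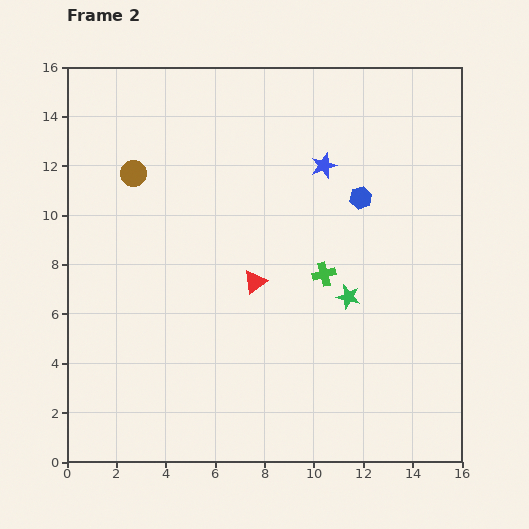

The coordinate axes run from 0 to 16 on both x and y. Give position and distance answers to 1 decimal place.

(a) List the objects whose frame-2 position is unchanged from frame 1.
none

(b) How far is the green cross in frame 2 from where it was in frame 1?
4.4

The green cross moved from (14.6, 6.3) to (10.4, 7.6), a distance of √(4.2² + 1.3²) ≈ 4.4.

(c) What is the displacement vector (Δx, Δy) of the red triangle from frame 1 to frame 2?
(4.1, -0.5)

The red triangle was at (3.5, 7.8) in frame 1 and (7.6, 7.3) in frame 2.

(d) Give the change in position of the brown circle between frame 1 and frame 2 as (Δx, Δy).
(-5.8, 0.5)

The brown circle was at (8.5, 11.2) in frame 1 and (2.7, 11.7) in frame 2.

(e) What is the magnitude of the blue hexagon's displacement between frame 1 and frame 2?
5.5

The blue hexagon moved from (15.0, 15.2) to (11.9, 10.7), a distance of √(3.1² + 4.5²) ≈ 5.5.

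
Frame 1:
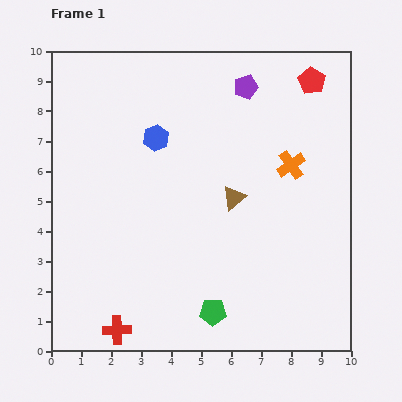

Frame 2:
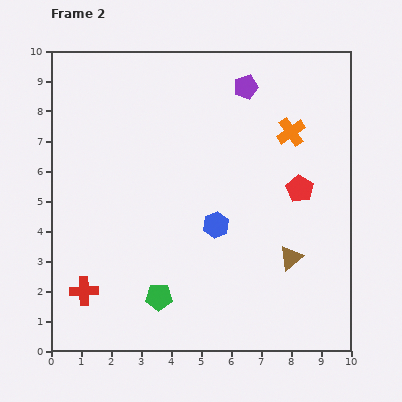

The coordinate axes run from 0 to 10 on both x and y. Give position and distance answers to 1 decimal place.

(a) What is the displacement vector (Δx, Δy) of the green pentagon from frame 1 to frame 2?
(-1.8, 0.5)

The green pentagon was at (5.4, 1.3) in frame 1 and (3.6, 1.8) in frame 2.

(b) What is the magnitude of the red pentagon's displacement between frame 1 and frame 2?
3.6

The red pentagon moved from (8.7, 9.0) to (8.3, 5.4), a distance of √(0.4² + 3.6²) ≈ 3.6.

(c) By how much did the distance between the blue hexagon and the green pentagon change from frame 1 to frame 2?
-3.0

Distance in frame 1: 6.1. Distance in frame 2: 3.1.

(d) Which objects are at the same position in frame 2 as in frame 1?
the purple pentagon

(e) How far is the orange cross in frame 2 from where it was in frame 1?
1.1

The orange cross moved from (8.0, 6.2) to (8.0, 7.3), a distance of √(0.0² + 1.1²) ≈ 1.1.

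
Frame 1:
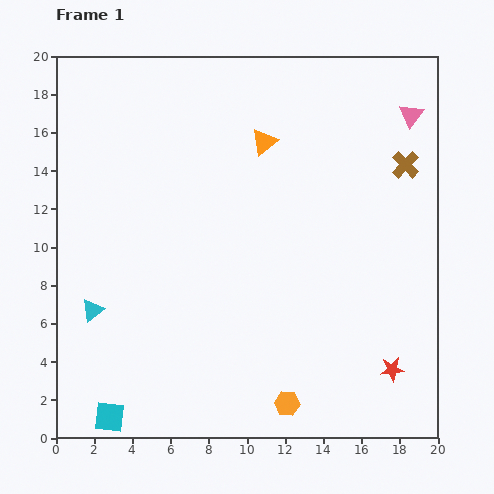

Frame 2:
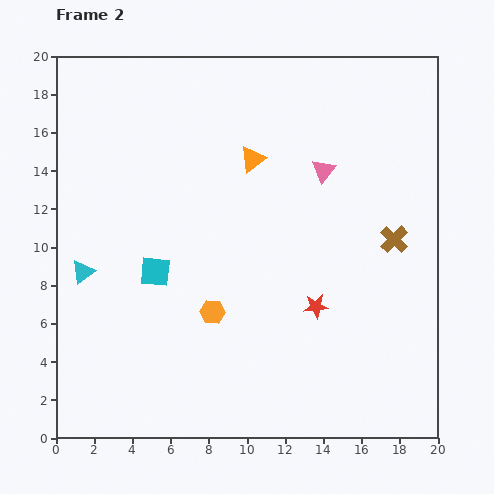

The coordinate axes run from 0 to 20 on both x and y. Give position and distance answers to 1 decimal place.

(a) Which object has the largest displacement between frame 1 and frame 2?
the cyan square

(moved 8.0; next 6.2)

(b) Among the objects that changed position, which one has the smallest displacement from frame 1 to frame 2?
the orange triangle

(moved 1.1)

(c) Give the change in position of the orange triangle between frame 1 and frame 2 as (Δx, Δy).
(-0.6, -0.9)

The orange triangle was at (10.9, 15.5) in frame 1 and (10.3, 14.6) in frame 2.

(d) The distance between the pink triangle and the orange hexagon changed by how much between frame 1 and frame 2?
-7.0

Distance in frame 1: 16.4. Distance in frame 2: 9.4.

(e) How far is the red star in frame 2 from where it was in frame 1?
5.2

The red star moved from (17.6, 3.6) to (13.6, 6.9), a distance of √(4.0² + 3.3²) ≈ 5.2.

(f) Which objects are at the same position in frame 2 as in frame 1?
none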